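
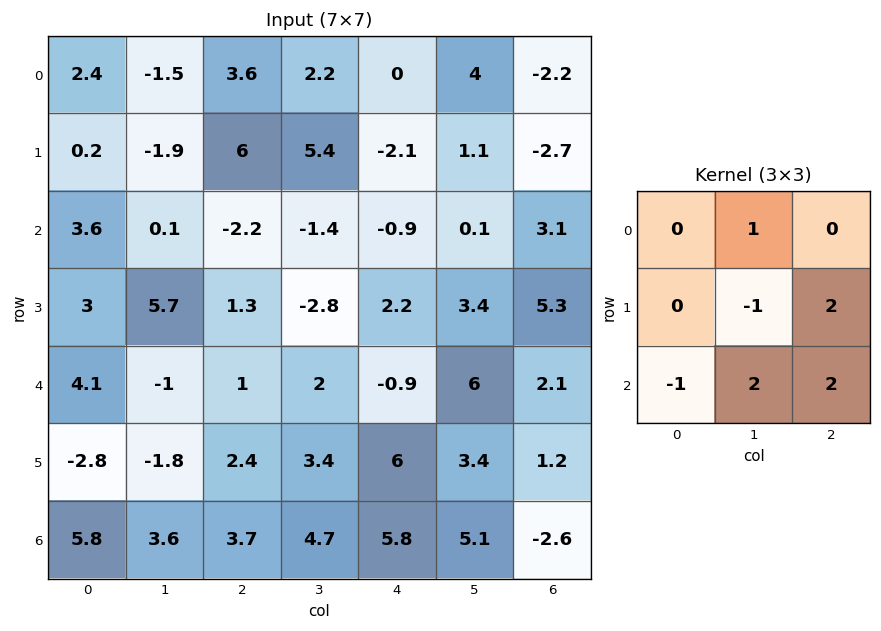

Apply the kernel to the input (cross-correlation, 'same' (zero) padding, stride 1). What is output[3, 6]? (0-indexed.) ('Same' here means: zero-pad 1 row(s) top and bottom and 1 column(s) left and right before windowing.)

The receptive field on the zero-padded input at this output position is [0.1 3.1 0 / 3.4 5.3 0 / 6 2.1 0]. Elementwise product with the kernel and sum: 3.1·1 + 5.3·-1 + 0·2 + 6·-1 + 2.1·2 + 0·2.

-4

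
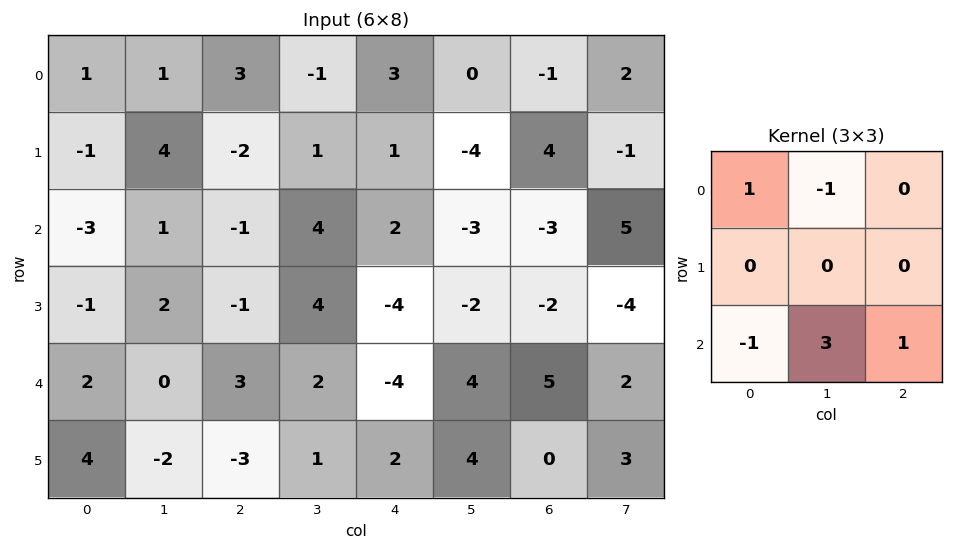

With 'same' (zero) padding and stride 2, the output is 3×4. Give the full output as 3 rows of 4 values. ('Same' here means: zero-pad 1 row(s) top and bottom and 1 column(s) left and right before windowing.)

1 -9 -2 15
0 5 -18 -16
11 -3 17 -1

Output[0,0]: The receptive field on the zero-padded input at this output position is [0 0 0 / 0 1 1 / 0 -1 4]. Elementwise product with the kernel and sum: 0·1 + 0·-1 + 0·-1 + -1·3 + 4·1.
Output[0,1]: The receptive field on the zero-padded input at this output position is [0 0 0 / 1 3 -1 / 4 -2 1]. Elementwise product with the kernel and sum: 0·1 + 0·-1 + 4·-1 + -2·3 + 1·1.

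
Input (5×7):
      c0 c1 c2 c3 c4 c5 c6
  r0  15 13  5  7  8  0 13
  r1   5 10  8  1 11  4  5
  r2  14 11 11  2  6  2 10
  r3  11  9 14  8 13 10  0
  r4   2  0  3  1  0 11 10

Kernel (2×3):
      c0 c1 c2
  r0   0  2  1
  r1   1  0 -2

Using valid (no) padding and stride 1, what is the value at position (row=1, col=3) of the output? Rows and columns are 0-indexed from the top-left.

24

The receptive field on the input at this output position is [1 11 4 / 2 6 2]. Elementwise product with the kernel and sum: 11·2 + 4·1 + 2·1 + 2·-2.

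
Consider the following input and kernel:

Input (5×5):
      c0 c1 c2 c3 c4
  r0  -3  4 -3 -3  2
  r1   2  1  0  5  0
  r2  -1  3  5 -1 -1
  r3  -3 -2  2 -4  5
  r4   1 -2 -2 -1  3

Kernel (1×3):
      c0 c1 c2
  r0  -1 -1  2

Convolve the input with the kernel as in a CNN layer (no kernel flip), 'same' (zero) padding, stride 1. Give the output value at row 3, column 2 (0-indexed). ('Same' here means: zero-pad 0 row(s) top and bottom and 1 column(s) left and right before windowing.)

The receptive field on the zero-padded input at this output position is [-2 2 -4]. Elementwise product with the kernel and sum: -2·-1 + 2·-1 + -4·2.

-8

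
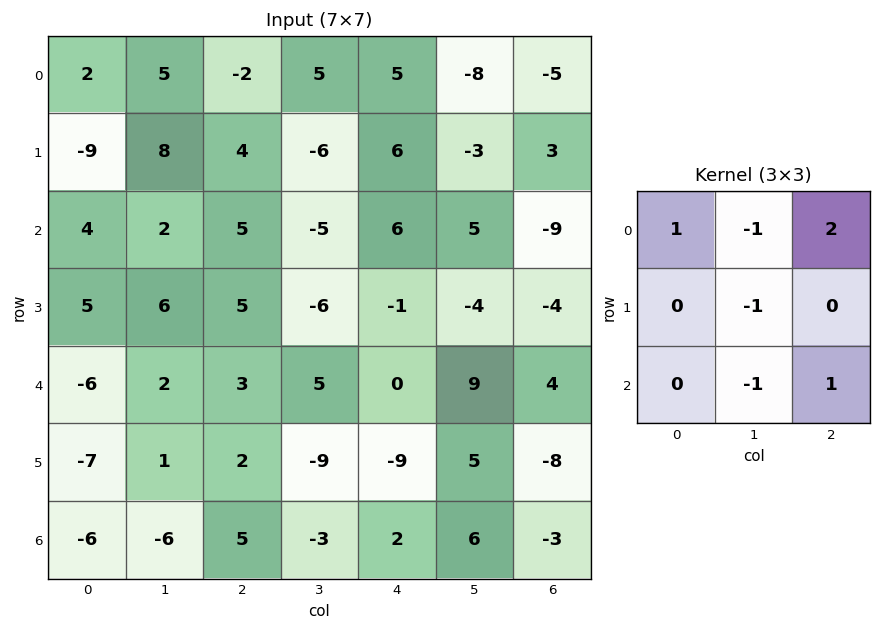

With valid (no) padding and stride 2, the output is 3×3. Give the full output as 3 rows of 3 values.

-12 20 -8
7 23 -18
8 12 -15

Output[0,0]: The receptive field on the input at this output position is [2 5 -2 / -9 8 4 / 4 2 5]. Elementwise product with the kernel and sum: 2·1 + 5·-1 + -2·2 + 8·-1 + 2·-1 + 5·1.
Output[0,1]: The receptive field on the input at this output position is [-2 5 5 / 4 -6 6 / 5 -5 6]. Elementwise product with the kernel and sum: -2·1 + 5·-1 + 5·2 + -6·-1 + -5·-1 + 6·1.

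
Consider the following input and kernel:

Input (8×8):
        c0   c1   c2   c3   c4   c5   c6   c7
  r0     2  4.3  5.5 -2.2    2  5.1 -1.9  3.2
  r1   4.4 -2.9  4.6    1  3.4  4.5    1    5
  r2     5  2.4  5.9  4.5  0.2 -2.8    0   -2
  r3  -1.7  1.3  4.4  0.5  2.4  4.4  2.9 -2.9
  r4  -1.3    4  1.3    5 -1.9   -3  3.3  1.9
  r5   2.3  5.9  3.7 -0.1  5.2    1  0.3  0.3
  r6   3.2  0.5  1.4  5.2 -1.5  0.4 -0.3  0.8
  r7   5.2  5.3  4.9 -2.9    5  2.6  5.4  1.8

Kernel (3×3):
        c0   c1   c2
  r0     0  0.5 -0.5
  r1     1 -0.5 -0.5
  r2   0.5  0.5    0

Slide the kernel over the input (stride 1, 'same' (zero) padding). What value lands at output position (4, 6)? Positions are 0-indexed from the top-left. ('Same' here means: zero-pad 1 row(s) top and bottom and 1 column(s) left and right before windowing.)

-2.05

The receptive field on the zero-padded input at this output position is [4.4 2.9 -2.9 / -3 3.3 1.9 / 1 0.3 0.3]. Elementwise product with the kernel and sum: 2.9·0.5 + -2.9·-0.5 + -3·1 + 3.3·-0.5 + 1.9·-0.5 + 1·0.5 + 0.3·0.5.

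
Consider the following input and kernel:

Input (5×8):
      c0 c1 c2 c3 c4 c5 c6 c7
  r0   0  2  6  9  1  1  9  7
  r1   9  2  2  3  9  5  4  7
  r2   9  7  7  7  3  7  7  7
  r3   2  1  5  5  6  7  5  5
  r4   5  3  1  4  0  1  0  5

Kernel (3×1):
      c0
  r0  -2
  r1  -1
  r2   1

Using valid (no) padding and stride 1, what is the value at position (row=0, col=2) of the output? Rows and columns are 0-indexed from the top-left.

The receptive field on the input at this output position is [6 / 2 / 7]. Elementwise product with the kernel and sum: 6·-2 + 2·-1 + 7·1.

-7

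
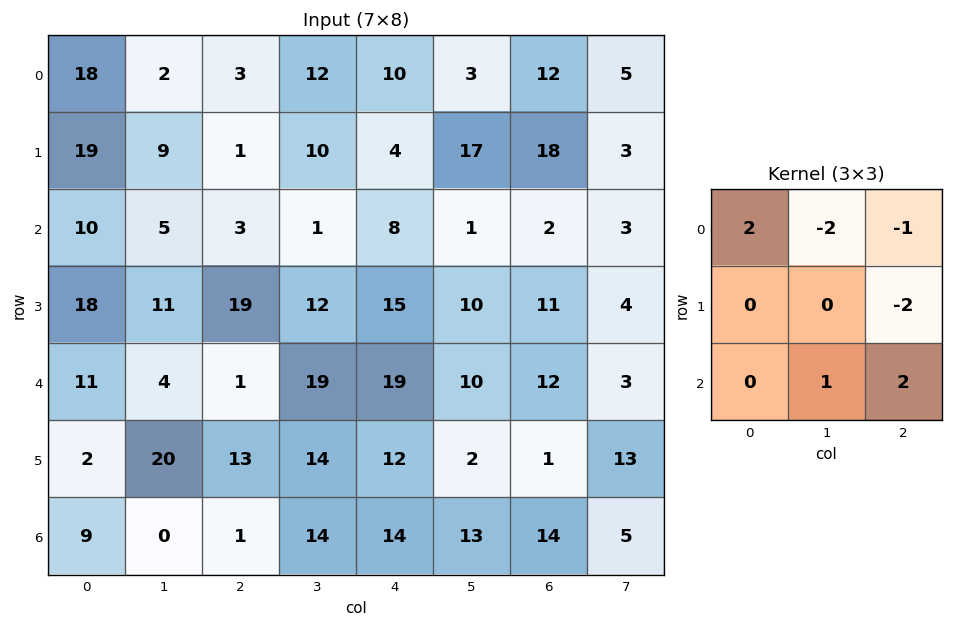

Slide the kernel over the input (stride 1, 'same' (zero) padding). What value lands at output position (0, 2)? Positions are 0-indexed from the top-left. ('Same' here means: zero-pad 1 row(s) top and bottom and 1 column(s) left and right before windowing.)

-3

The receptive field on the zero-padded input at this output position is [0 0 0 / 2 3 12 / 9 1 10]. Elementwise product with the kernel and sum: 0·2 + 0·-2 + 0·-1 + 12·-2 + 1·1 + 10·2.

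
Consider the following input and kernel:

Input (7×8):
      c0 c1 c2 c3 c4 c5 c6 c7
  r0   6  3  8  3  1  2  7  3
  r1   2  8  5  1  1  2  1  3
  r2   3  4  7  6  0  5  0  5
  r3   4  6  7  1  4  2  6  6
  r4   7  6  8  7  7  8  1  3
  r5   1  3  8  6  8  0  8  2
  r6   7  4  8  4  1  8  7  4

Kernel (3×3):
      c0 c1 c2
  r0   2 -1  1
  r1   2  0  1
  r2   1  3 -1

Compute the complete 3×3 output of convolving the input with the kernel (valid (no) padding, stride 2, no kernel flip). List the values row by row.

Output[0,0]: The receptive field on the input at this output position is [6 3 8 / 2 8 5 / 3 4 7]. Elementwise product with the kernel and sum: 6·2 + 3·-1 + 8·1 + 2·2 + 5·1 + 3·1 + 4·3 + 7·-1.
Output[0,1]: The receptive field on the input at this output position is [8 3 1 / 5 1 1 / 7 6 0]. Elementwise product with the kernel and sum: 8·2 + 3·-1 + 1·1 + 5·2 + 1·1 + 7·1 + 6·3 + 0·-1.

34 50 25
41 48 39
37 59 49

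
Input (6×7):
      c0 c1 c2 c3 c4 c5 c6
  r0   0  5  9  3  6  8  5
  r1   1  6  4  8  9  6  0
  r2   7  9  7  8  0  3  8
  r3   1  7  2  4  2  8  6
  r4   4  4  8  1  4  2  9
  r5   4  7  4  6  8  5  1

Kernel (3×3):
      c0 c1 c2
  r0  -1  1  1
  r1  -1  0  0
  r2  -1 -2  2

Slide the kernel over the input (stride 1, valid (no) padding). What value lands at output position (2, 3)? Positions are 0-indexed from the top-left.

The receptive field on the input at this output position is [8 0 3 / 4 2 8 / 1 4 2]. Elementwise product with the kernel and sum: 8·-1 + 0·1 + 3·1 + 4·-1 + 1·-1 + 4·-2 + 2·2.

-14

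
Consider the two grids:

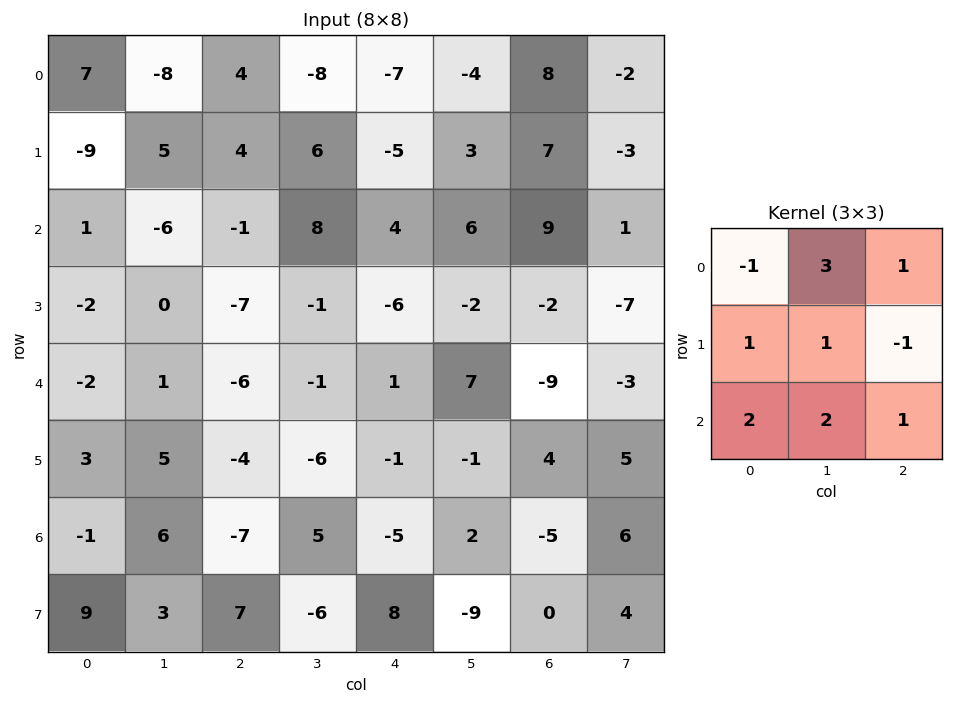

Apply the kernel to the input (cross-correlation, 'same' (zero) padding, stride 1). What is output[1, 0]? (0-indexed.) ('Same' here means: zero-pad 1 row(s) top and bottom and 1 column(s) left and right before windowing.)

The receptive field on the zero-padded input at this output position is [0 7 -8 / 0 -9 5 / 0 1 -6]. Elementwise product with the kernel and sum: 0·-1 + 7·3 + -8·1 + 0·1 + -9·1 + 5·-1 + 0·2 + 1·2 + -6·1.

-5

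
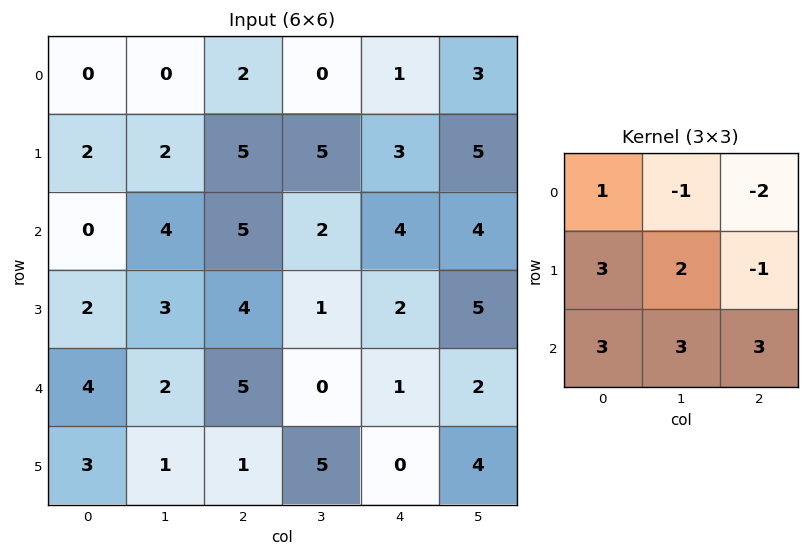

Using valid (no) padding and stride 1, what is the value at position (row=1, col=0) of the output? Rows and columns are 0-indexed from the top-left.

The receptive field on the input at this output position is [2 2 5 / 0 4 5 / 2 3 4]. Elementwise product with the kernel and sum: 2·1 + 2·-1 + 5·-2 + 0·3 + 4·2 + 5·-1 + 2·3 + 3·3 + 4·3.

20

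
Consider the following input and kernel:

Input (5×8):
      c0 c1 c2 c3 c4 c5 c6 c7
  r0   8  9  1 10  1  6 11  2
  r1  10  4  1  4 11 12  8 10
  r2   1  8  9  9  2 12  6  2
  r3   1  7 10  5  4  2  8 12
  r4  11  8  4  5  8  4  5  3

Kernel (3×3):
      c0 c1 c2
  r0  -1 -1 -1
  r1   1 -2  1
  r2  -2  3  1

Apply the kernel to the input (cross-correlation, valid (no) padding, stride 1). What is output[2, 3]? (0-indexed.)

-6

The receptive field on the input at this output position is [9 2 12 / 5 4 2 / 5 8 4]. Elementwise product with the kernel and sum: 9·-1 + 2·-1 + 12·-1 + 5·1 + 4·-2 + 2·1 + 5·-2 + 8·3 + 4·1.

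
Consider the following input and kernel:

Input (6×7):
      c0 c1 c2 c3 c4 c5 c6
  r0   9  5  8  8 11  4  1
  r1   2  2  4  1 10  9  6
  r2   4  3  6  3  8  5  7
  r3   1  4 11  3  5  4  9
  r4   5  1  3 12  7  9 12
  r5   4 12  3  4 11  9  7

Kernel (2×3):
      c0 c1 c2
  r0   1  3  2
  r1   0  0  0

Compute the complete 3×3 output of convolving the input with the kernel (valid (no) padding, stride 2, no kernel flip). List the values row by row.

40 54 25
25 31 37
14 53 58

Output[0,0]: The receptive field on the input at this output position is [9 5 8 / 2 2 4]. Elementwise product with the kernel and sum: 9·1 + 5·3 + 8·2.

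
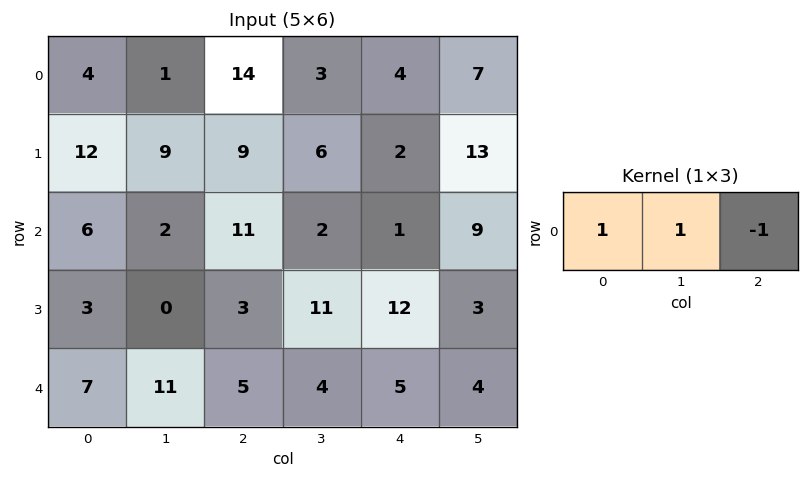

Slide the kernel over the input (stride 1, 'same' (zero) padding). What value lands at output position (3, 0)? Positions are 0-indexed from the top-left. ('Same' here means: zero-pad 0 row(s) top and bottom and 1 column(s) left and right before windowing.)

The receptive field on the zero-padded input at this output position is [0 3 0]. Elementwise product with the kernel and sum: 0·1 + 3·1 + 0·-1.

3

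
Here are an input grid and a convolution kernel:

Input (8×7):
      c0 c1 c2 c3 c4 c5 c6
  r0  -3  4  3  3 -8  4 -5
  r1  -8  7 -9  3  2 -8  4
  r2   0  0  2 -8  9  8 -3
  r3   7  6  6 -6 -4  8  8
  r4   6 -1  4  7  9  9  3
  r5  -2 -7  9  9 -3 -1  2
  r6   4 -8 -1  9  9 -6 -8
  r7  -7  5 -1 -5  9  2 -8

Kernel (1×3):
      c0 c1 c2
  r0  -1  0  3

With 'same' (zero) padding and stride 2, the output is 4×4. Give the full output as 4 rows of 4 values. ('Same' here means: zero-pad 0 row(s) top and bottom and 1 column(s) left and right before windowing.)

12 5 9 -4
0 -24 32 -8
-3 22 20 -9
-24 35 -27 6

Output[0,0]: The receptive field on the zero-padded input at this output position is [0 -3 4]. Elementwise product with the kernel and sum: 0·-1 + 4·3.
Output[0,1]: The receptive field on the zero-padded input at this output position is [4 3 3]. Elementwise product with the kernel and sum: 4·-1 + 3·3.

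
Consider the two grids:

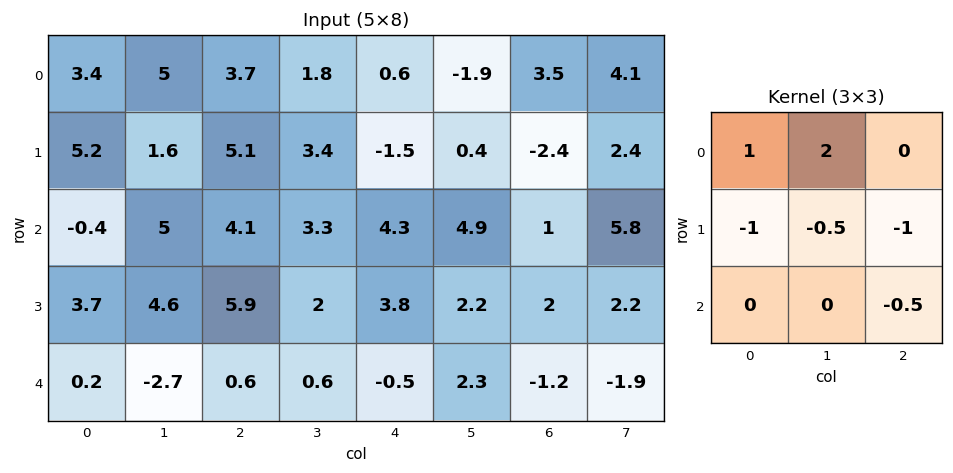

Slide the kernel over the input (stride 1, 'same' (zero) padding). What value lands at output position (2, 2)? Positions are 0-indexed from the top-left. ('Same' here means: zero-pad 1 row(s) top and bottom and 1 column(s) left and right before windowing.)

0.45

The receptive field on the zero-padded input at this output position is [1.6 5.1 3.4 / 5 4.1 3.3 / 4.6 5.9 2]. Elementwise product with the kernel and sum: 1.6·1 + 5.1·2 + 5·-1 + 4.1·-0.5 + 3.3·-1 + 2·-0.5.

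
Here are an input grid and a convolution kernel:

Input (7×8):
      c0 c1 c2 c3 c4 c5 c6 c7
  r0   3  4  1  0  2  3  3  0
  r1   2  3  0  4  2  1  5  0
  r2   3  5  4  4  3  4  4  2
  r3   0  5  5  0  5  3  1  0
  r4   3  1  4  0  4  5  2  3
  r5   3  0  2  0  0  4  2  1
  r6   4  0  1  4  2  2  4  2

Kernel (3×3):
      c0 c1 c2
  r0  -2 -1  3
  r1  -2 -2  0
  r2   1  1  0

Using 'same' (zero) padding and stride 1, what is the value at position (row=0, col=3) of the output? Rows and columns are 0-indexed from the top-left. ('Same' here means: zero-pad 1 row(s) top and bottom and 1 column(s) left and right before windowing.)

2

The receptive field on the zero-padded input at this output position is [0 0 0 / 1 0 2 / 0 4 2]. Elementwise product with the kernel and sum: 0·-2 + 0·-1 + 0·3 + 1·-2 + 0·-2 + 0·1 + 4·1.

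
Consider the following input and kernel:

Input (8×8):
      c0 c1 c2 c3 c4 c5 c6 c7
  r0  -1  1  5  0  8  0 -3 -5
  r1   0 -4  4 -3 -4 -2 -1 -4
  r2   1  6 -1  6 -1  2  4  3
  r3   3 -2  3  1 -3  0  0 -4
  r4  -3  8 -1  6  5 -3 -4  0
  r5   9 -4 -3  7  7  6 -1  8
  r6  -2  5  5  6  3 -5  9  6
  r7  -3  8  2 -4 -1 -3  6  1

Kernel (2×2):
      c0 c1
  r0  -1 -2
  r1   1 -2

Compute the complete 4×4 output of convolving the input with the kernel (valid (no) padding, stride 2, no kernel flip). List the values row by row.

7 5 -8 20
-6 -10 -6 -2
4 -28 -4 -13
-27 -7 12 -17

Output[0,0]: The receptive field on the input at this output position is [-1 1 / 0 -4]. Elementwise product with the kernel and sum: -1·-1 + 1·-2 + 0·1 + -4·-2.
Output[0,1]: The receptive field on the input at this output position is [5 0 / 4 -3]. Elementwise product with the kernel and sum: 5·-1 + 0·-2 + 4·1 + -3·-2.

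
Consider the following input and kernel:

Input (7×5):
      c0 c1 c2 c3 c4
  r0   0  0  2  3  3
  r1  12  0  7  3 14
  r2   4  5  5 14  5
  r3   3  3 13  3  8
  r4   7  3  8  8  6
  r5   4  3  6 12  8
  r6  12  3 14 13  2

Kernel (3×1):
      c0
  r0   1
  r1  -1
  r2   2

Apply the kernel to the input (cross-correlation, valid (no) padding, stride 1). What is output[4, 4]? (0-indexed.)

2

The receptive field on the input at this output position is [6 / 8 / 2]. Elementwise product with the kernel and sum: 6·1 + 8·-1 + 2·2.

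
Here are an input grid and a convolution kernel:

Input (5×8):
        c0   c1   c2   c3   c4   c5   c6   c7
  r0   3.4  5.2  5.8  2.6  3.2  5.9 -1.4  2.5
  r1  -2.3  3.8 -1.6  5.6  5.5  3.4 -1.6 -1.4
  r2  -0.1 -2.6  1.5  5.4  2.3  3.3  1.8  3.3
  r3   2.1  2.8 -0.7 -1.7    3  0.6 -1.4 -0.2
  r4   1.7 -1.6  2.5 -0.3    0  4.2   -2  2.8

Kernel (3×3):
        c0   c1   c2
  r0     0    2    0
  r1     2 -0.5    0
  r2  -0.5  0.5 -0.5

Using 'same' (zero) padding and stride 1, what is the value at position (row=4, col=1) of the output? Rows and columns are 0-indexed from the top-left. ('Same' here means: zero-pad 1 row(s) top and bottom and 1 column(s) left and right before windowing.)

9.8

The receptive field on the zero-padded input at this output position is [2.1 2.8 -0.7 / 1.7 -1.6 2.5 / 0 0 0]. Elementwise product with the kernel and sum: 2.8·2 + 1.7·2 + -1.6·-0.5 + 0·-0.5 + 0·0.5 + 0·-0.5.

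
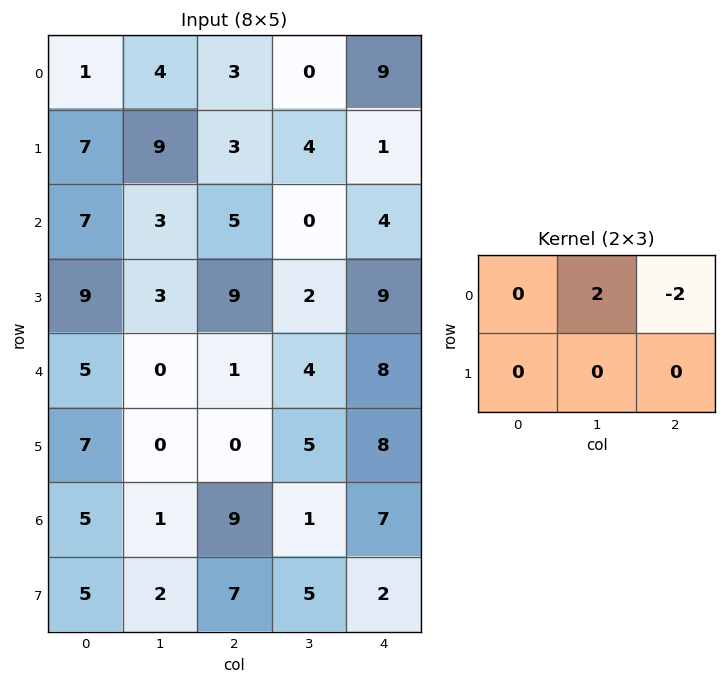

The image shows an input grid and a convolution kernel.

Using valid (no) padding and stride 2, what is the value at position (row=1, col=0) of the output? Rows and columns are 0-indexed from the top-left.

The receptive field on the input at this output position is [7 3 5 / 9 3 9]. Elementwise product with the kernel and sum: 3·2 + 5·-2.

-4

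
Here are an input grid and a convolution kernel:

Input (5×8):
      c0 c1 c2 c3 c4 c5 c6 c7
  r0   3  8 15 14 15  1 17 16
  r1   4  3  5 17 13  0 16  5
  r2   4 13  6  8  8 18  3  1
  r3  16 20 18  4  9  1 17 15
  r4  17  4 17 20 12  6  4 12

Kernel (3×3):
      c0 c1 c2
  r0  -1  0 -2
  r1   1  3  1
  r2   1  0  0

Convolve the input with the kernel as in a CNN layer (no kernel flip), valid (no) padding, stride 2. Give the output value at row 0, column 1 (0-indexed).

30

The receptive field on the input at this output position is [15 14 15 / 5 17 13 / 6 8 8]. Elementwise product with the kernel and sum: 15·-1 + 15·-2 + 5·1 + 17·3 + 13·1 + 6·1.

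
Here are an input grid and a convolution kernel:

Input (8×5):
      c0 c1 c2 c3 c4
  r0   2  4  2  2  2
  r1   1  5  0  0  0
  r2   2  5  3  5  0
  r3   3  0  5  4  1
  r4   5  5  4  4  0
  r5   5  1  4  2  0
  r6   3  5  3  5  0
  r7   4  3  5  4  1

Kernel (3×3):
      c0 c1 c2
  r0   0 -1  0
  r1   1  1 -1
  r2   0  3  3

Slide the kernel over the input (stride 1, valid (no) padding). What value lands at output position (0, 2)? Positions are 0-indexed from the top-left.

The receptive field on the input at this output position is [2 2 2 / 0 0 0 / 3 5 0]. Elementwise product with the kernel and sum: 2·-1 + 0·1 + 0·1 + 0·-1 + 5·3 + 0·3.

13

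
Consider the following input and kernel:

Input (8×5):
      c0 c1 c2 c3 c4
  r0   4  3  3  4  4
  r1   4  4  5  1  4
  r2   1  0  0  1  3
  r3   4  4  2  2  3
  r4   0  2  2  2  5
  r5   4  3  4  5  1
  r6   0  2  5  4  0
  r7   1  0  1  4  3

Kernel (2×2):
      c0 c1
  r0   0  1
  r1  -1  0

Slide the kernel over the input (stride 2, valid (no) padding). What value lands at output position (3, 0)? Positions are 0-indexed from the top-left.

1

The receptive field on the input at this output position is [0 2 / 1 0]. Elementwise product with the kernel and sum: 2·1 + 1·-1.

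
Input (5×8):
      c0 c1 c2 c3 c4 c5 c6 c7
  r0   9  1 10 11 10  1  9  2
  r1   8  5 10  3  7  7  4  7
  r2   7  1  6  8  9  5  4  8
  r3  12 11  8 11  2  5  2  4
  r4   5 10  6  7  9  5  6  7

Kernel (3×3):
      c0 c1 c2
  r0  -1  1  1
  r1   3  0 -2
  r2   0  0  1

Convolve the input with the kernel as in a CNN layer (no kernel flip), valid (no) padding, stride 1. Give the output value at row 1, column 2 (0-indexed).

2

The receptive field on the input at this output position is [10 3 7 / 6 8 9 / 8 11 2]. Elementwise product with the kernel and sum: 10·-1 + 3·1 + 7·1 + 6·3 + 9·-2 + 2·1.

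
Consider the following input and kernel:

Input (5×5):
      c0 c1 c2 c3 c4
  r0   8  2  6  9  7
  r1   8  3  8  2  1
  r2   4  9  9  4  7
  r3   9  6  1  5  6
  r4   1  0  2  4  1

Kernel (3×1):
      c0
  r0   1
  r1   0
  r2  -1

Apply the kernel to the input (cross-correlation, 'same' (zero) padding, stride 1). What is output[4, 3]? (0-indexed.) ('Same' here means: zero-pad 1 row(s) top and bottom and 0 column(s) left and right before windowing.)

The receptive field on the zero-padded input at this output position is [5 / 4 / 0]. Elementwise product with the kernel and sum: 5·1 + 0·-1.

5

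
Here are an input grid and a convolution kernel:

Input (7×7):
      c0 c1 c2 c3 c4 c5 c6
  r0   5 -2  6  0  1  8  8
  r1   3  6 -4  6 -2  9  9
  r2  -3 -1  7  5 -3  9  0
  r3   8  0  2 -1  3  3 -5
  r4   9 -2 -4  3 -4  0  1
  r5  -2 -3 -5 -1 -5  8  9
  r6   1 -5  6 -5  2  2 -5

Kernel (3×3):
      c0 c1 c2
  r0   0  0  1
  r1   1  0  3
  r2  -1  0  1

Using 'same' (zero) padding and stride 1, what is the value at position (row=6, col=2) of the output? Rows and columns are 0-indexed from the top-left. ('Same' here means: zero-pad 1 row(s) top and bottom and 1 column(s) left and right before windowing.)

The receptive field on the zero-padded input at this output position is [-3 -5 -1 / -5 6 -5 / 0 0 0]. Elementwise product with the kernel and sum: -1·1 + -5·1 + -5·3 + 0·-1 + 0·1.

-21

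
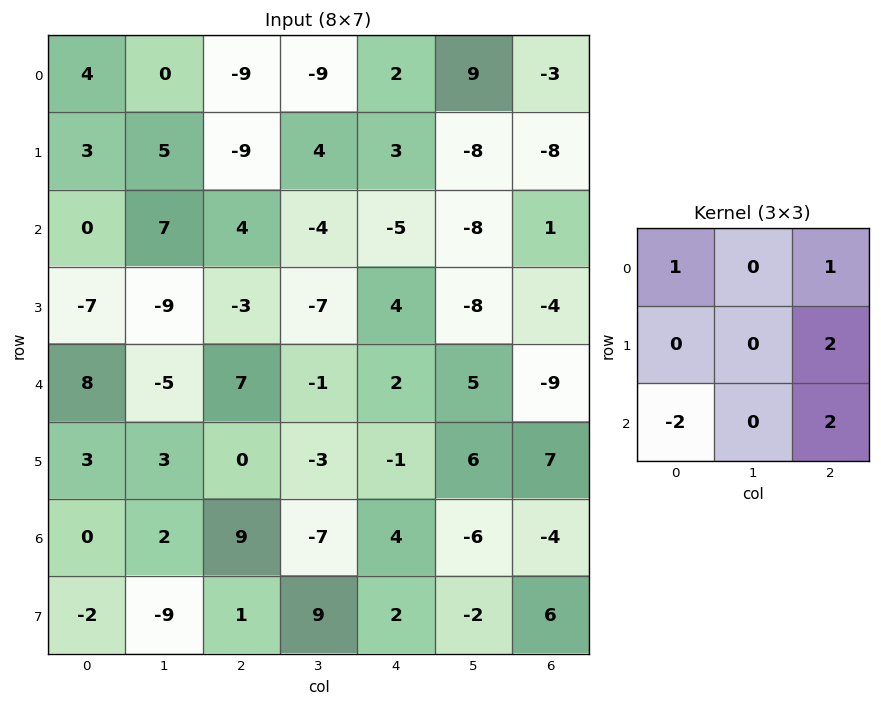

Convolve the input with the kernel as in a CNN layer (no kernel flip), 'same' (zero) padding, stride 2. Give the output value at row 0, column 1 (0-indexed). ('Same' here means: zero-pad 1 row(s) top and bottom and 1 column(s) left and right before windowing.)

The receptive field on the zero-padded input at this output position is [0 0 0 / 0 -9 -9 / 5 -9 4]. Elementwise product with the kernel and sum: 0·1 + 0·1 + -9·2 + 5·-2 + 4·2.

-20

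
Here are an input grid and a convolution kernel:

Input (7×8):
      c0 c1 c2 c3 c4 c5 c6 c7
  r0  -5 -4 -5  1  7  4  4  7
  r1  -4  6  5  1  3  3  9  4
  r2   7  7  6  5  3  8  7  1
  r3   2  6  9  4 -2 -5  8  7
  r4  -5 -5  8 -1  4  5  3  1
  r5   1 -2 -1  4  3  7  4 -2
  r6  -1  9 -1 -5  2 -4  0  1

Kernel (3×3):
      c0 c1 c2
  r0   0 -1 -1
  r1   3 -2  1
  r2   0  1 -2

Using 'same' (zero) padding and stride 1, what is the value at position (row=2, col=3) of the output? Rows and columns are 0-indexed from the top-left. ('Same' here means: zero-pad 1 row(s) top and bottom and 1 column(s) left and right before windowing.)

15

The receptive field on the zero-padded input at this output position is [5 1 3 / 6 5 3 / 9 4 -2]. Elementwise product with the kernel and sum: 1·-1 + 3·-1 + 6·3 + 5·-2 + 3·1 + 4·1 + -2·-2.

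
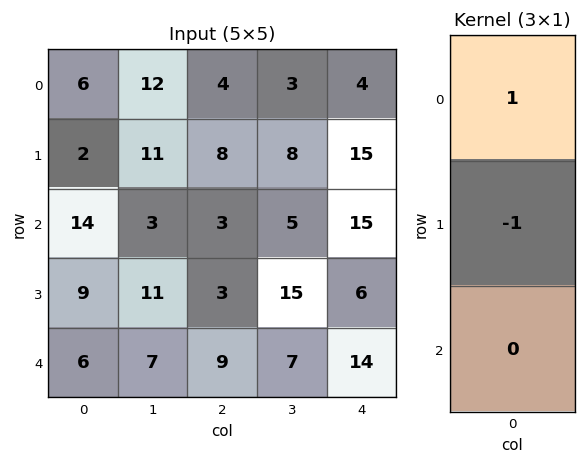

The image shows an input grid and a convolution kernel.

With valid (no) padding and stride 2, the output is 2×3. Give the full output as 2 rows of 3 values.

Output[0,0]: The receptive field on the input at this output position is [6 / 2 / 14]. Elementwise product with the kernel and sum: 6·1 + 2·-1.
Output[0,1]: The receptive field on the input at this output position is [4 / 8 / 3]. Elementwise product with the kernel and sum: 4·1 + 8·-1.

4 -4 -11
5 0 9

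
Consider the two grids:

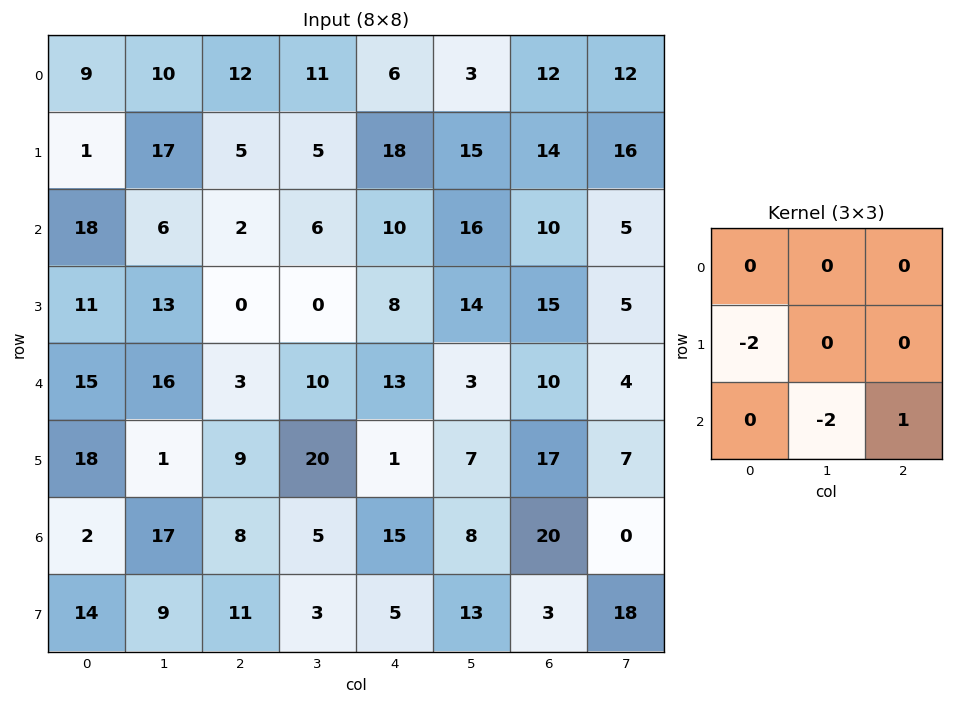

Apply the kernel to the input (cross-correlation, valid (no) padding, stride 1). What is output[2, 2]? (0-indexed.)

-7

The receptive field on the input at this output position is [2 6 10 / 0 0 8 / 3 10 13]. Elementwise product with the kernel and sum: 0·-2 + 10·-2 + 13·1.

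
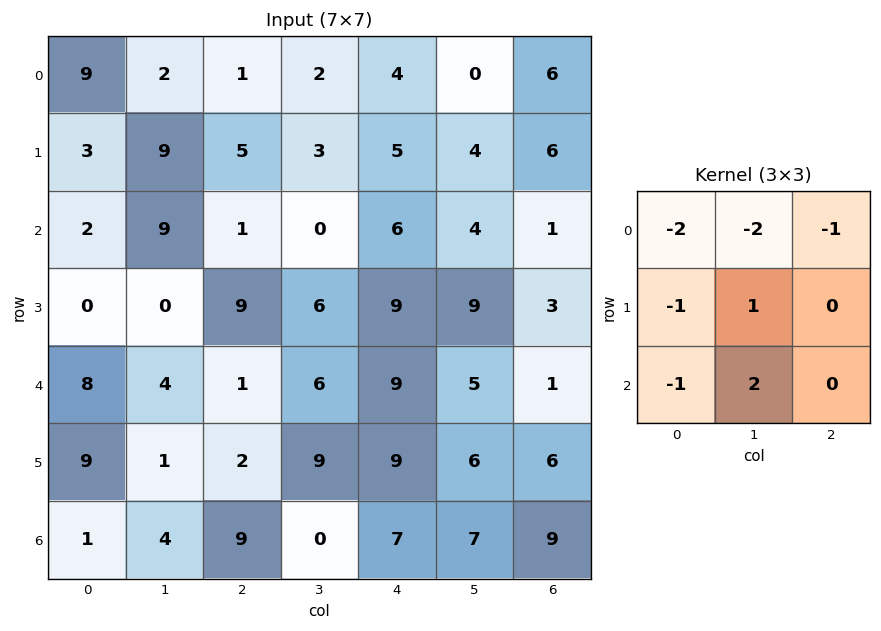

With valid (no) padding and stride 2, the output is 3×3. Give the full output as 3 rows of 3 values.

Output[0,0]: The receptive field on the input at this output position is [9 2 1 / 3 9 5 / 2 9 1]. Elementwise product with the kernel and sum: 9·-2 + 2·-2 + 1·-1 + 3·-1 + 9·1 + 2·-1 + 9·2.

-1 -13 -13
-23 0 -20
-26 -25 -25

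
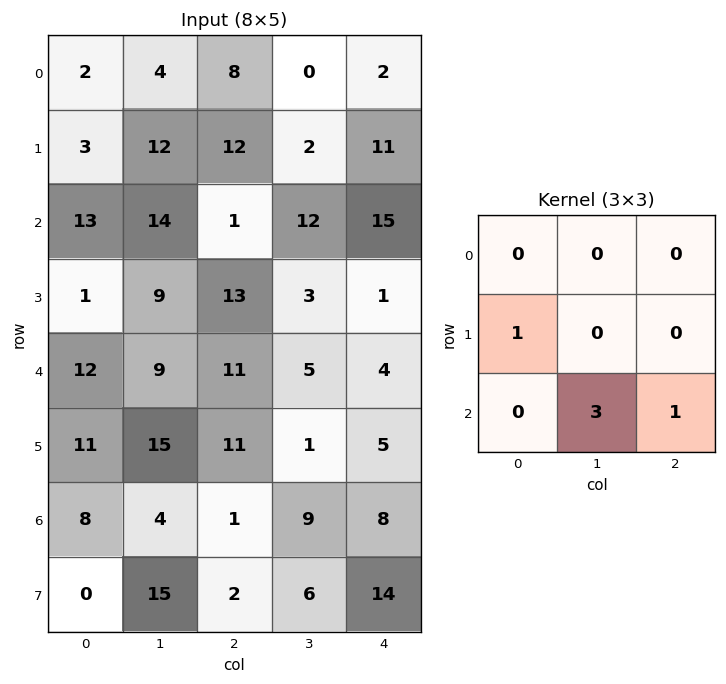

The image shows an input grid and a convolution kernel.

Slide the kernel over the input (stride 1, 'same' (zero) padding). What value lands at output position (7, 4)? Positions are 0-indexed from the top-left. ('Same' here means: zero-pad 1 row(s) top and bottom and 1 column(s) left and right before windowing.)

6

The receptive field on the zero-padded input at this output position is [9 8 0 / 6 14 0 / 0 0 0]. Elementwise product with the kernel and sum: 6·1 + 0·3 + 0·1.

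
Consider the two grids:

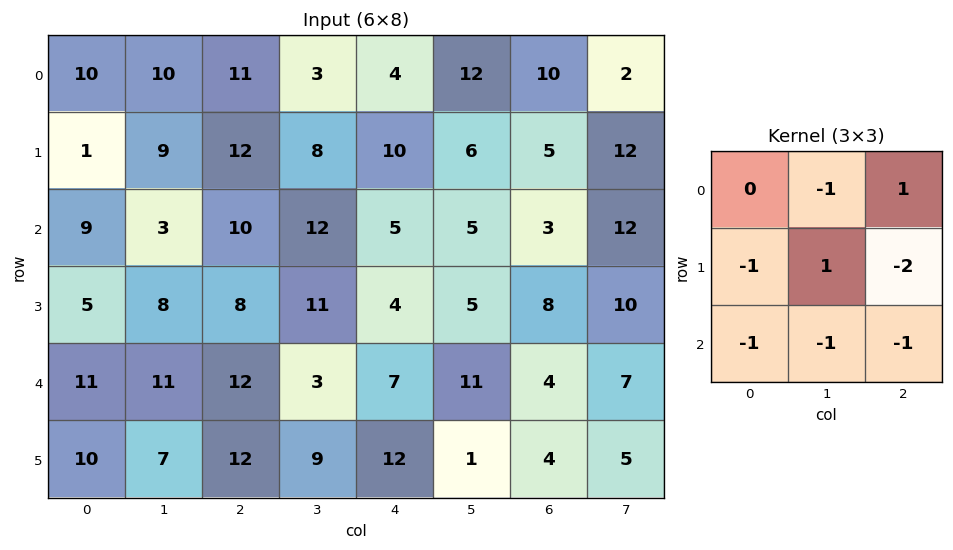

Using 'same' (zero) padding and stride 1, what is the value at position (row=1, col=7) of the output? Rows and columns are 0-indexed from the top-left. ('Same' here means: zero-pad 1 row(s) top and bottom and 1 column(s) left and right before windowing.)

-10

The receptive field on the zero-padded input at this output position is [10 2 0 / 5 12 0 / 3 12 0]. Elementwise product with the kernel and sum: 2·-1 + 0·1 + 5·-1 + 12·1 + 0·-2 + 3·-1 + 12·-1 + 0·-1.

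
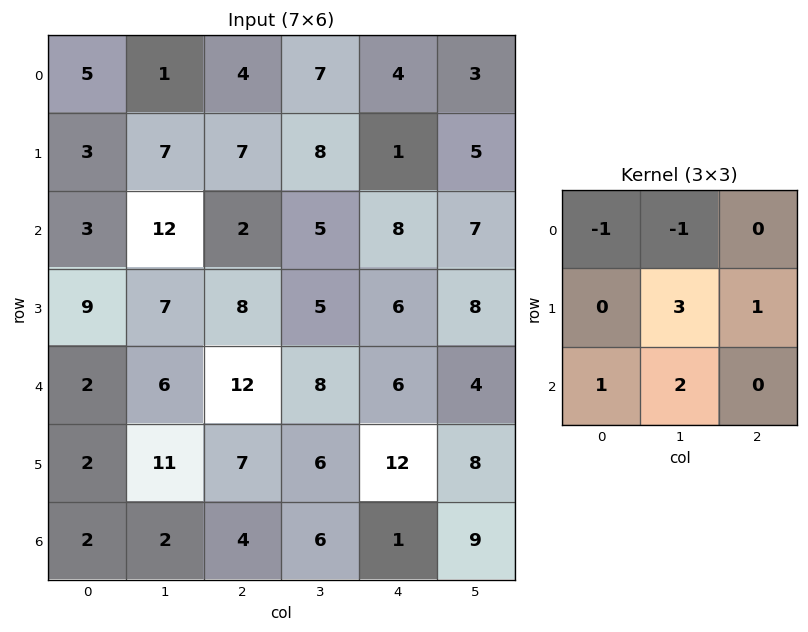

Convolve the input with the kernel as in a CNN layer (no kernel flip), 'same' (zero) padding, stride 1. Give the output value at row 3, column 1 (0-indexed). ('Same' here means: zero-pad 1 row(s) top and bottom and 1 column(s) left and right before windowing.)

28

The receptive field on the zero-padded input at this output position is [3 12 2 / 9 7 8 / 2 6 12]. Elementwise product with the kernel and sum: 3·-1 + 12·-1 + 7·3 + 8·1 + 2·1 + 6·2.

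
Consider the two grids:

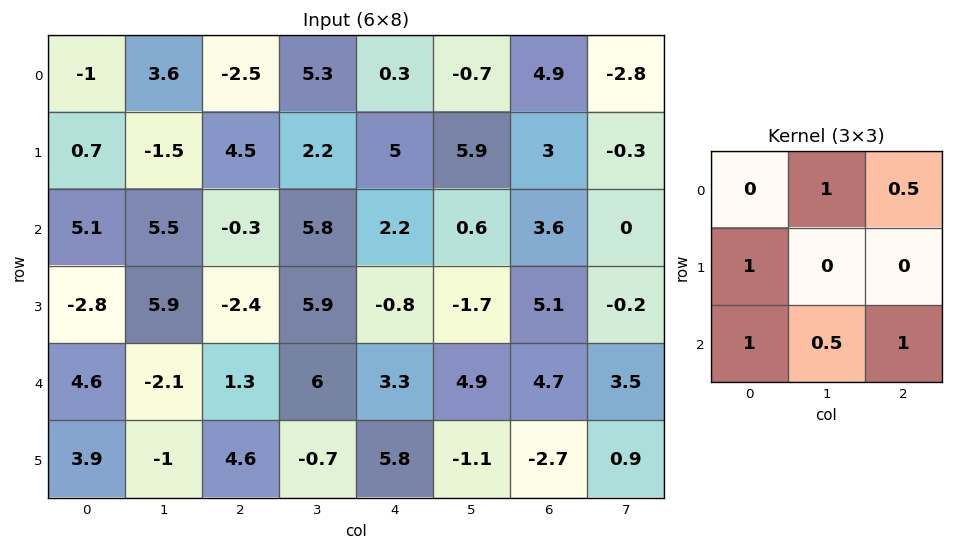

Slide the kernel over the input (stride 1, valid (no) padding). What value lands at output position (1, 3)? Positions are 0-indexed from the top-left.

The receptive field on the input at this output position is [2.2 5 5.9 / 5.8 2.2 0.6 / 5.9 -0.8 -1.7]. Elementwise product with the kernel and sum: 5·1 + 5.9·0.5 + 5.8·1 + 5.9·1 + -0.8·0.5 + -1.7·1.

17.55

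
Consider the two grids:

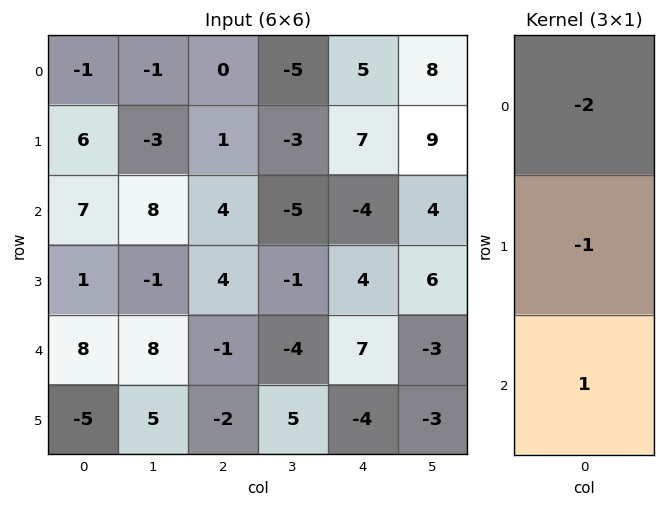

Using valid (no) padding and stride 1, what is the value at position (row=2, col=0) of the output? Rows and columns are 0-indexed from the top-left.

-7

The receptive field on the input at this output position is [7 / 1 / 8]. Elementwise product with the kernel and sum: 7·-2 + 1·-1 + 8·1.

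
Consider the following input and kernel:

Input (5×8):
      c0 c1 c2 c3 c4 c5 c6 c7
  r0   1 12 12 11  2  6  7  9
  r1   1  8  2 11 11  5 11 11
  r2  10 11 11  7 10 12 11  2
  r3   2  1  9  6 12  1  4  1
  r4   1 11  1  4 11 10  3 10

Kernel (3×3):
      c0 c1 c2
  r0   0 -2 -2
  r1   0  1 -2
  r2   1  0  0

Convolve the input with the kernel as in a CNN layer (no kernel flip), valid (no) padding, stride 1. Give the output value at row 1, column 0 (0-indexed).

The receptive field on the input at this output position is [1 8 2 / 10 11 11 / 2 1 9]. Elementwise product with the kernel and sum: 8·-2 + 2·-2 + 11·1 + 11·-2 + 2·1.

-29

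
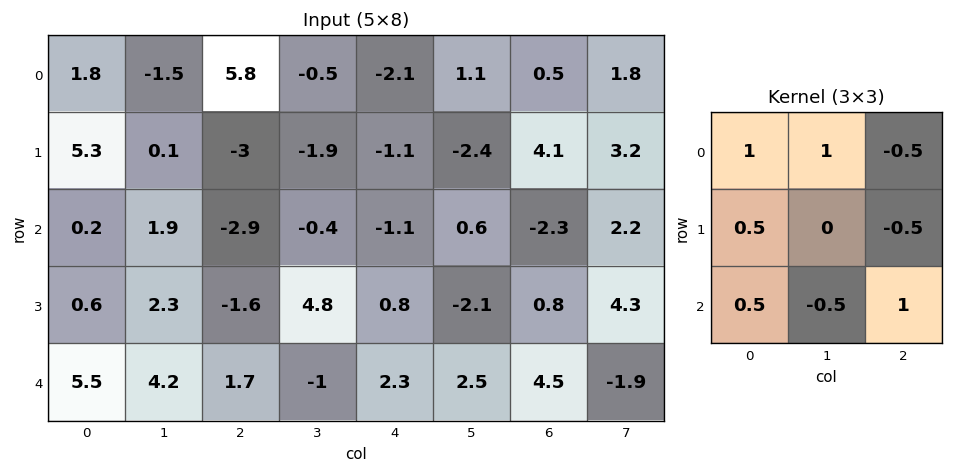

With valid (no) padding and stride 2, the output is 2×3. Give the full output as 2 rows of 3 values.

Output[0,0]: The receptive field on the input at this output position is [1.8 -1.5 5.8 / 5.3 0.1 -3 / 0.2 1.9 -2.9]. Elementwise product with the kernel and sum: 1.8·1 + -1.5·1 + 5.8·-0.5 + 5.3·0.5 + -3·-0.5 + 0.2·0.5 + 1.9·-0.5 + -2.9·1.

-2.2 3.05 -7
7 -0.3 5.05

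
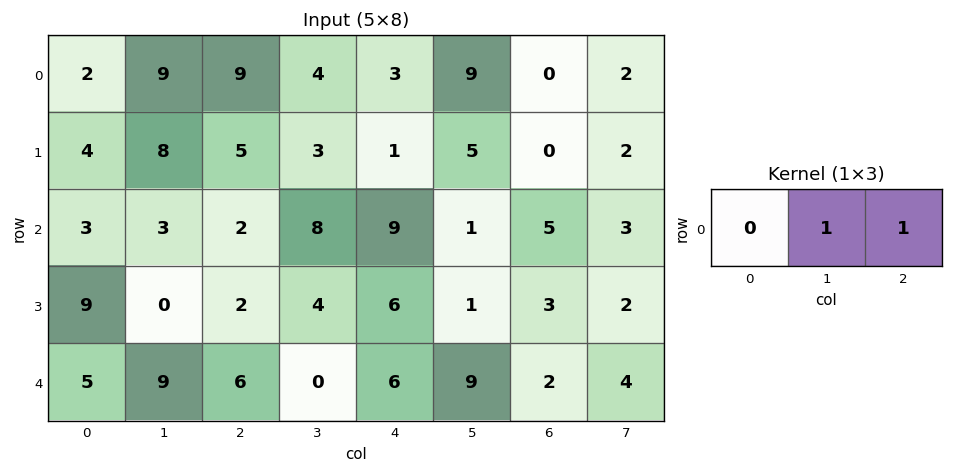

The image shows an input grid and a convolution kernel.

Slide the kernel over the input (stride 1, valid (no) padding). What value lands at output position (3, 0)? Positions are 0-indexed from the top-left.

The receptive field on the input at this output position is [9 0 2]. Elementwise product with the kernel and sum: 0·1 + 2·1.

2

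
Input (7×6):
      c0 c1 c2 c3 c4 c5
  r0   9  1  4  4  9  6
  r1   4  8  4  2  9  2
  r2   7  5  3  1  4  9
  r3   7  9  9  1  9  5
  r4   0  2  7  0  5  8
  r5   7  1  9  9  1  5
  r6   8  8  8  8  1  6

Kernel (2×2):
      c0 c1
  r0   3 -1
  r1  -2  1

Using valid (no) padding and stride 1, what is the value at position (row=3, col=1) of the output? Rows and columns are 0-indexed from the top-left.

21

The receptive field on the input at this output position is [9 9 / 2 7]. Elementwise product with the kernel and sum: 9·3 + 9·-1 + 2·-2 + 7·1.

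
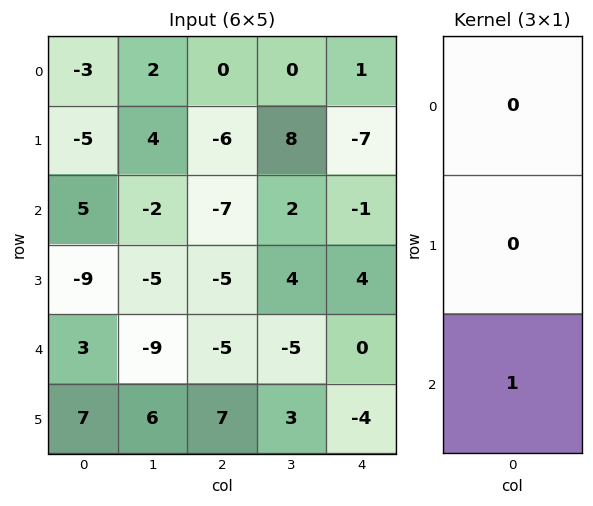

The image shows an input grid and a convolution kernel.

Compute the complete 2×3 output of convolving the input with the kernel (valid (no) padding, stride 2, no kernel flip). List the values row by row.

Output[0,0]: The receptive field on the input at this output position is [-3 / -5 / 5]. Elementwise product with the kernel and sum: 5·1.

5 -7 -1
3 -5 0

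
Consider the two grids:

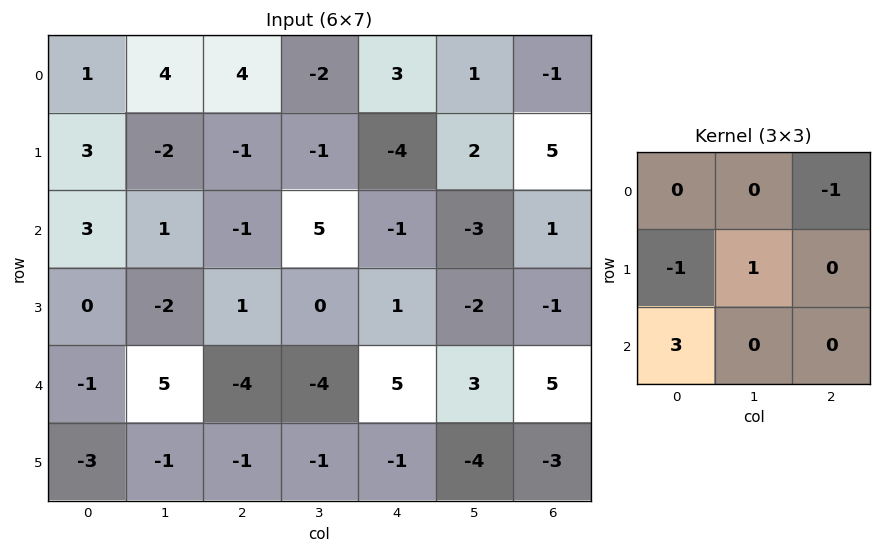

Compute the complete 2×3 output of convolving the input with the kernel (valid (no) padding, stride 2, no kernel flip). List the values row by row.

0 -6 4
-4 -12 11

Output[0,0]: The receptive field on the input at this output position is [1 4 4 / 3 -2 -1 / 3 1 -1]. Elementwise product with the kernel and sum: 4·-1 + 3·-1 + -2·1 + 3·3.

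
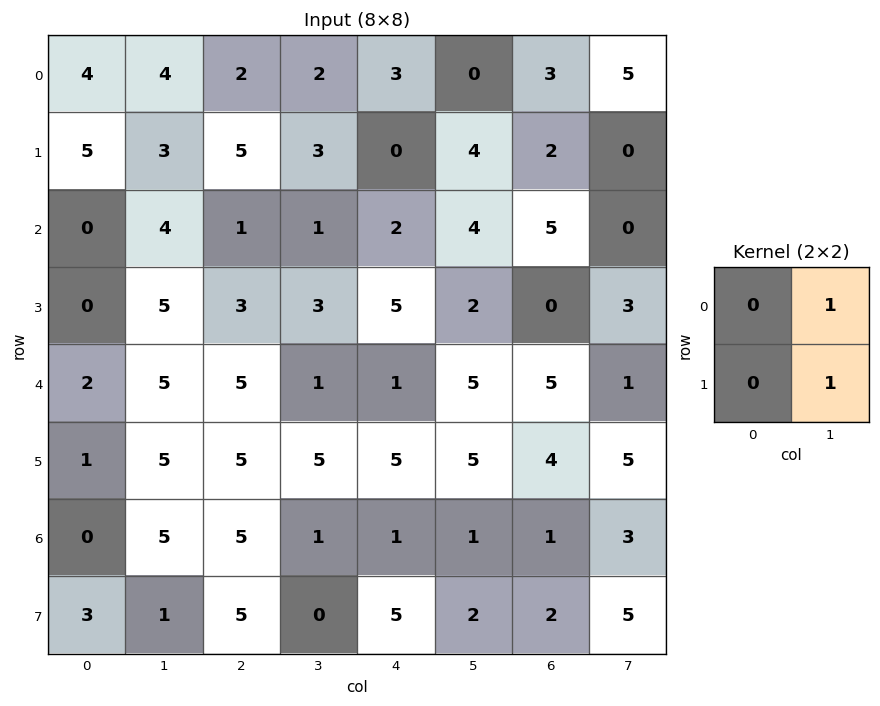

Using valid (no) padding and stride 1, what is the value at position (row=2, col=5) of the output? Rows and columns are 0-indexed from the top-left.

The receptive field on the input at this output position is [4 5 / 2 0]. Elementwise product with the kernel and sum: 5·1 + 0·1.

5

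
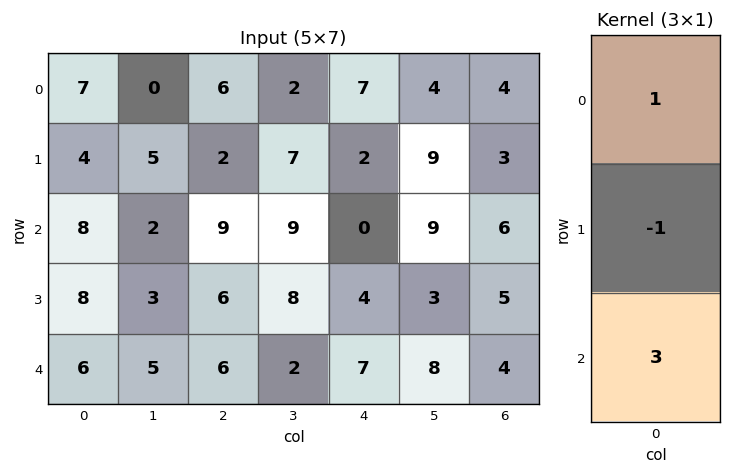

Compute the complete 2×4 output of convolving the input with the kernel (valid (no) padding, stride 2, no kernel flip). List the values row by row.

Output[0,0]: The receptive field on the input at this output position is [7 / 4 / 8]. Elementwise product with the kernel and sum: 7·1 + 4·-1 + 8·3.

27 31 5 19
18 21 17 13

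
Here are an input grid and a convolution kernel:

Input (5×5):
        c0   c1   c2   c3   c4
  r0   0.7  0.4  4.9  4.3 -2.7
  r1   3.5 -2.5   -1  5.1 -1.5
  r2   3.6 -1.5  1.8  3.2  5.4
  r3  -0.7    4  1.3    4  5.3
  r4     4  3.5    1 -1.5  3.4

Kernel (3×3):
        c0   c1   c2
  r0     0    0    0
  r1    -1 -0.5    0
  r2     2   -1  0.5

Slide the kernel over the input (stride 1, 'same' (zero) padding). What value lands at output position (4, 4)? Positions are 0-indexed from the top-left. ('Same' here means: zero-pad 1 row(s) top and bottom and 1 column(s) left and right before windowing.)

The receptive field on the zero-padded input at this output position is [4 5.3 0 / -1.5 3.4 0 / 0 0 0]. Elementwise product with the kernel and sum: -1.5·-1 + 3.4·-0.5 + 0·2 + 0·-1 + 0·0.5.

-0.2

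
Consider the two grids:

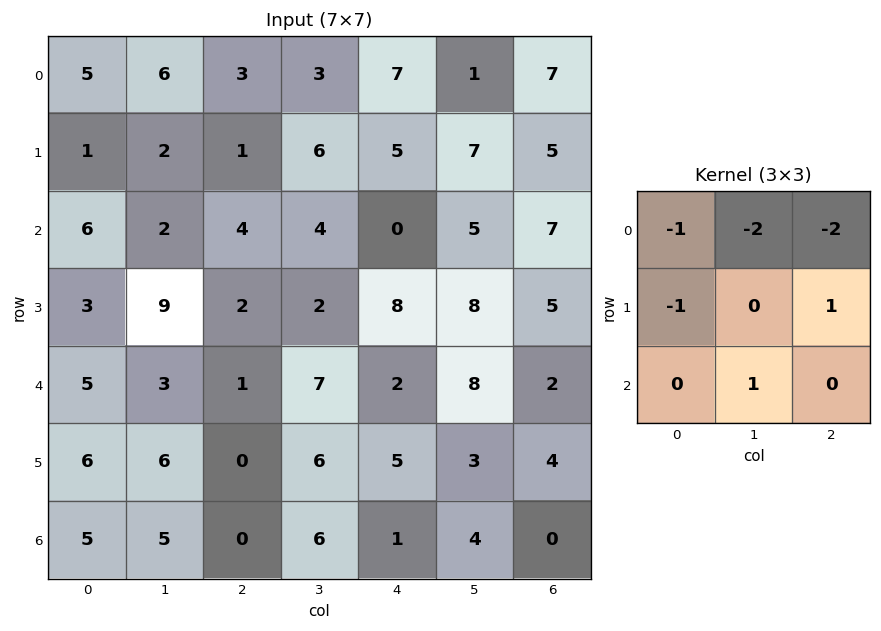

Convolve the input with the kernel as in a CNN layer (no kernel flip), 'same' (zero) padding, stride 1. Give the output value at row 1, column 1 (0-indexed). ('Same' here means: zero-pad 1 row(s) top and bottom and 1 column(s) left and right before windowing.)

-21

The receptive field on the zero-padded input at this output position is [5 6 3 / 1 2 1 / 6 2 4]. Elementwise product with the kernel and sum: 5·-1 + 6·-2 + 3·-2 + 1·-1 + 1·1 + 2·1.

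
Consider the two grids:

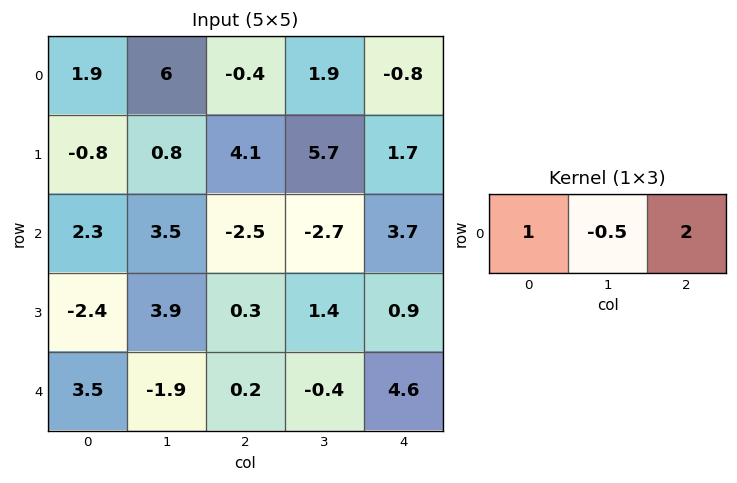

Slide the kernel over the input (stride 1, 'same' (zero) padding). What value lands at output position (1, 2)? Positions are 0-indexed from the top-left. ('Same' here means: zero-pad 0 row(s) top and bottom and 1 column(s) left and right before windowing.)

10.15

The receptive field on the zero-padded input at this output position is [0.8 4.1 5.7]. Elementwise product with the kernel and sum: 0.8·1 + 4.1·-0.5 + 5.7·2.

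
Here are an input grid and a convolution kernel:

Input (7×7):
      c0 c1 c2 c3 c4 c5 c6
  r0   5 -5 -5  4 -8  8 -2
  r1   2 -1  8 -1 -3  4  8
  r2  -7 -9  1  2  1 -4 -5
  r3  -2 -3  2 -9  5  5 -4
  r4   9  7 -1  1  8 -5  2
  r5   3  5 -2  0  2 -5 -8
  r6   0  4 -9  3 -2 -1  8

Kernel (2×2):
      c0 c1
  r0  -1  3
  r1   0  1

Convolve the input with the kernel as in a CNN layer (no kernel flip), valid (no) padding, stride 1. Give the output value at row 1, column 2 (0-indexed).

-9

The receptive field on the input at this output position is [8 -1 / 1 2]. Elementwise product with the kernel and sum: 8·-1 + -1·3 + 2·1.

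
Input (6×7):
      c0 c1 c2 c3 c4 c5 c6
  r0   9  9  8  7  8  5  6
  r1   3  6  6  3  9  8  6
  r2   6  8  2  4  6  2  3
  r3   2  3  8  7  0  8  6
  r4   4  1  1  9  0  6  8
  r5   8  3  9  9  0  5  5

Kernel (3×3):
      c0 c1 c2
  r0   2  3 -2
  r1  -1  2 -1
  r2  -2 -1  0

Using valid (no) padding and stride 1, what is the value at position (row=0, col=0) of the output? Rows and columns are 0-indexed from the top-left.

12

The receptive field on the input at this output position is [9 9 8 / 3 6 6 / 6 8 2]. Elementwise product with the kernel and sum: 9·2 + 9·3 + 8·-2 + 3·-1 + 6·2 + 6·-1 + 6·-2 + 8·-1.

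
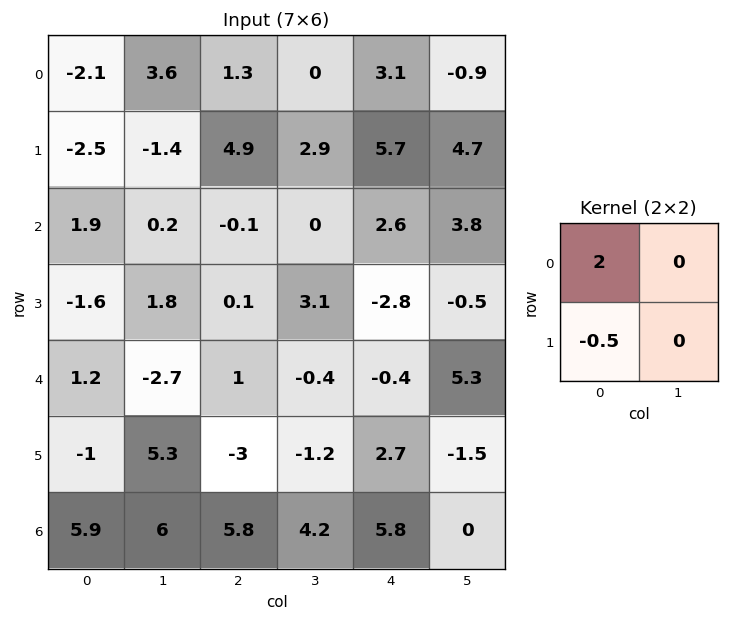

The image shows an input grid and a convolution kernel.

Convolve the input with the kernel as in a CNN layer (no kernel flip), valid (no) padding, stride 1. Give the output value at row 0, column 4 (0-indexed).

The receptive field on the input at this output position is [3.1 -0.9 / 5.7 4.7]. Elementwise product with the kernel and sum: 3.1·2 + 5.7·-0.5.

3.35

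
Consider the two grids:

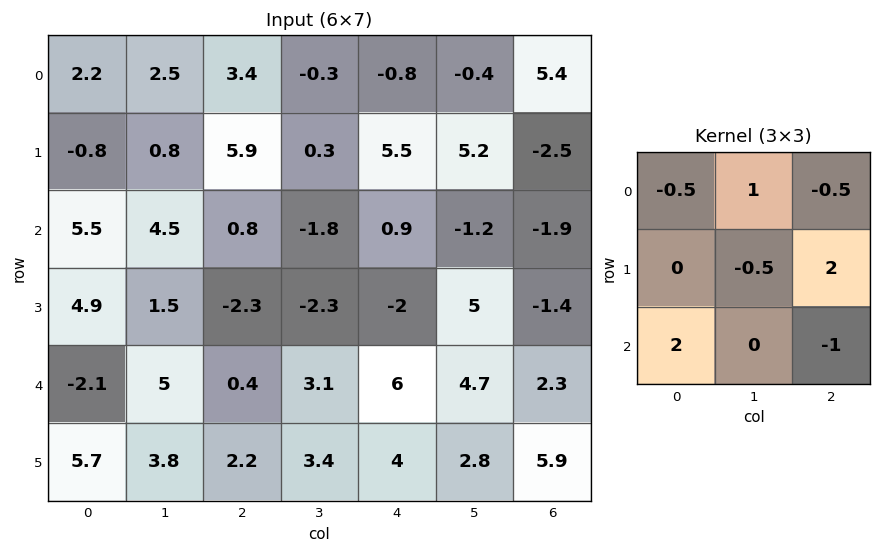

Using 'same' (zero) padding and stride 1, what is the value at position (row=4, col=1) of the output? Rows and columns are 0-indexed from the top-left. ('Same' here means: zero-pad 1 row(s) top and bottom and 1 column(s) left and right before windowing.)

The receptive field on the zero-padded input at this output position is [4.9 1.5 -2.3 / -2.1 5 0.4 / 5.7 3.8 2.2]. Elementwise product with the kernel and sum: 4.9·-0.5 + 1.5·1 + -2.3·-0.5 + 5·-0.5 + 0.4·2 + 5.7·2 + 2.2·-1.

7.7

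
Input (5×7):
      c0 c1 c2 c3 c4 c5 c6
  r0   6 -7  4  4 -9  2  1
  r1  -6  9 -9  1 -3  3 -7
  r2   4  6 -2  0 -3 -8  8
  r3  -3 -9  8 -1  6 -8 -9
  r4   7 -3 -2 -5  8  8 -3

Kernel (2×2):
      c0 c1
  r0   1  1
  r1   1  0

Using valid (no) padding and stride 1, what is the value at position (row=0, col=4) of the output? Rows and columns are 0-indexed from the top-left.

The receptive field on the input at this output position is [-9 2 / -3 3]. Elementwise product with the kernel and sum: -9·1 + 2·1 + -3·1.

-10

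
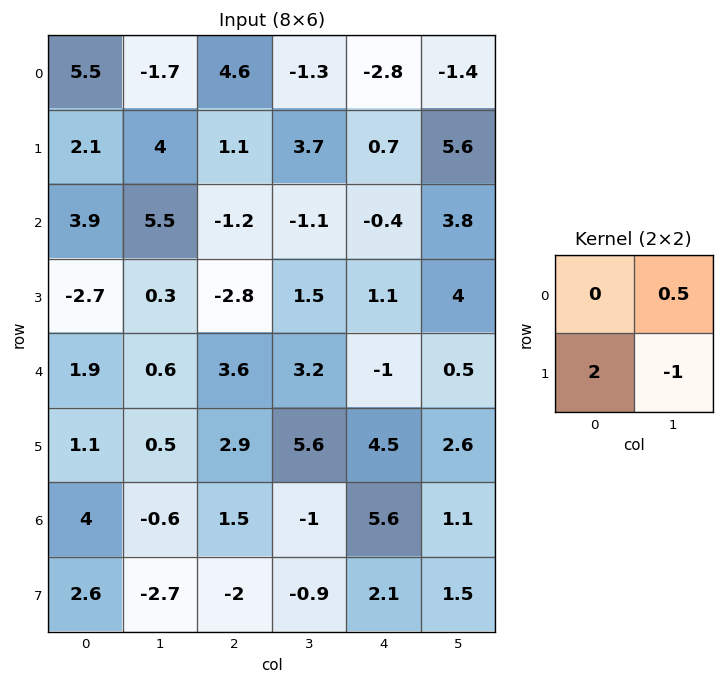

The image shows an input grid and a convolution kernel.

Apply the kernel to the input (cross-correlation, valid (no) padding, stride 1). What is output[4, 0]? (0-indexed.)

The receptive field on the input at this output position is [1.9 0.6 / 1.1 0.5]. Elementwise product with the kernel and sum: 0.6·0.5 + 1.1·2 + 0.5·-1.

2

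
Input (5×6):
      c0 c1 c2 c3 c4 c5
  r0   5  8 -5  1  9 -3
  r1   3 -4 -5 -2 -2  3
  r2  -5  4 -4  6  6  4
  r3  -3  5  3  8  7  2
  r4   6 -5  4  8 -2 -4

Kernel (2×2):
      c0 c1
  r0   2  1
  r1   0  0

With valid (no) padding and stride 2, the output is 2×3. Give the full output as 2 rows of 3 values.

Output[0,0]: The receptive field on the input at this output position is [5 8 / 3 -4]. Elementwise product with the kernel and sum: 5·2 + 8·1.

18 -9 15
-6 -2 16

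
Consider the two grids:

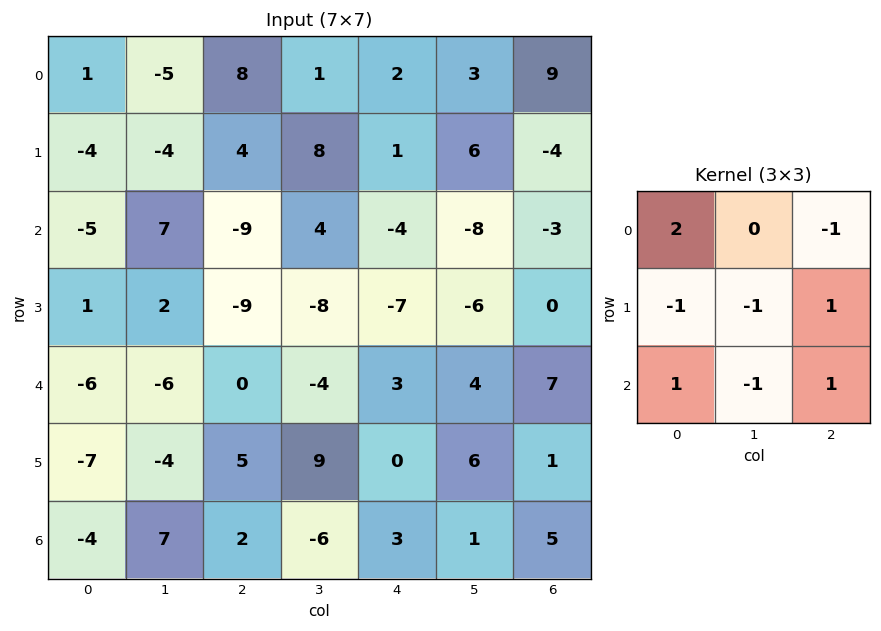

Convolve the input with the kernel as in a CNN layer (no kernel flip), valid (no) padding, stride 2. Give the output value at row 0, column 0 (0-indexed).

The receptive field on the input at this output position is [1 -5 8 / -4 -4 4 / -5 7 -9]. Elementwise product with the kernel and sum: 1·2 + 8·-1 + -4·-1 + -4·-1 + 4·1 + -5·1 + 7·-1 + -9·1.

-15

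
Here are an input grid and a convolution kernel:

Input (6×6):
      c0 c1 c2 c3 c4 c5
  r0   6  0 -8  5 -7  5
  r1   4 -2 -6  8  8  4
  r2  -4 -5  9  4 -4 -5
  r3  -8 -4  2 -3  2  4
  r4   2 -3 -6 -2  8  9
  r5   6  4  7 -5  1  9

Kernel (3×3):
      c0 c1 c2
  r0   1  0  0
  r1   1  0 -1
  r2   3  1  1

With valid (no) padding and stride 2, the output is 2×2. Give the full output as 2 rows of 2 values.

Output[0,0]: The receptive field on the input at this output position is [6 0 -8 / 4 -2 -6 / -4 -5 9]. Elementwise product with the kernel and sum: 6·1 + 4·1 + -6·-1 + -4·3 + -5·1 + 9·1.
Output[0,1]: The receptive field on the input at this output position is [-8 5 -7 / -6 8 8 / 9 4 -4]. Elementwise product with the kernel and sum: -8·1 + -6·1 + 8·-1 + 9·3 + 4·1 + -4·1.

8 5
-17 -3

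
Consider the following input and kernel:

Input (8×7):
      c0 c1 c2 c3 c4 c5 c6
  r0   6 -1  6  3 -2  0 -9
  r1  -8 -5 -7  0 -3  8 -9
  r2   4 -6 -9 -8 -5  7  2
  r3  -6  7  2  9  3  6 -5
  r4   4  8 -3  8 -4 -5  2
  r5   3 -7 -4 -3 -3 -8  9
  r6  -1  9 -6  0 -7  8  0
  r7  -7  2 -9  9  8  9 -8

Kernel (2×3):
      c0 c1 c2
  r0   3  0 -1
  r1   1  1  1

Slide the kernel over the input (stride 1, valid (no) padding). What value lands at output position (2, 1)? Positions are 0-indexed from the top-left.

8

The receptive field on the input at this output position is [-6 -9 -8 / 7 2 9]. Elementwise product with the kernel and sum: -6·3 + -8·-1 + 7·1 + 2·1 + 9·1.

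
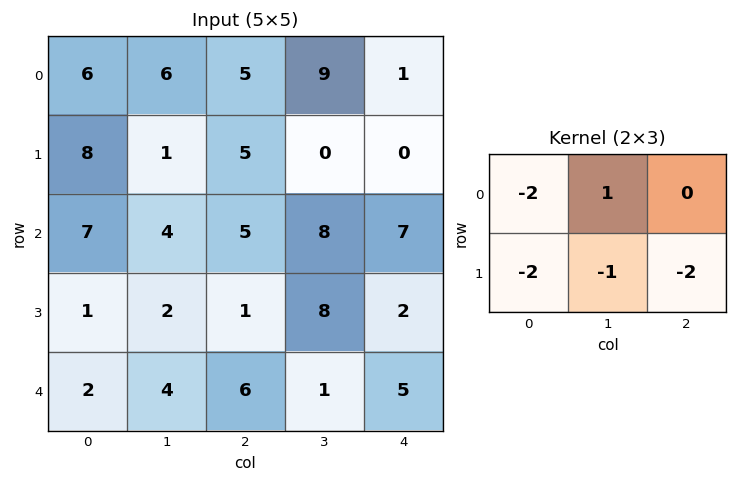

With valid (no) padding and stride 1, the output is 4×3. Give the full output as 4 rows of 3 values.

Output[0,0]: The receptive field on the input at this output position is [6 6 5 / 8 1 5]. Elementwise product with the kernel and sum: 6·-2 + 6·1 + 8·-2 + 1·-1 + 5·-2.

-33 -14 -11
-43 -26 -42
-16 -24 -16
-20 -19 -17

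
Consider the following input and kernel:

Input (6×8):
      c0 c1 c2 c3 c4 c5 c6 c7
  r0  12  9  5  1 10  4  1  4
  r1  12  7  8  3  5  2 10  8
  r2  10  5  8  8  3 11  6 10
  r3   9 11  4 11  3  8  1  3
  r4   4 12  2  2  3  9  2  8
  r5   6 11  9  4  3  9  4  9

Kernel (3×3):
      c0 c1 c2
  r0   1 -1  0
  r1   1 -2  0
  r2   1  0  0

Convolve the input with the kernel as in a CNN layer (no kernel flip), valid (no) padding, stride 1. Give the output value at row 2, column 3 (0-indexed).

The receptive field on the input at this output position is [8 3 11 / 11 3 8 / 2 3 9]. Elementwise product with the kernel and sum: 8·1 + 3·-1 + 11·1 + 3·-2 + 2·1.

12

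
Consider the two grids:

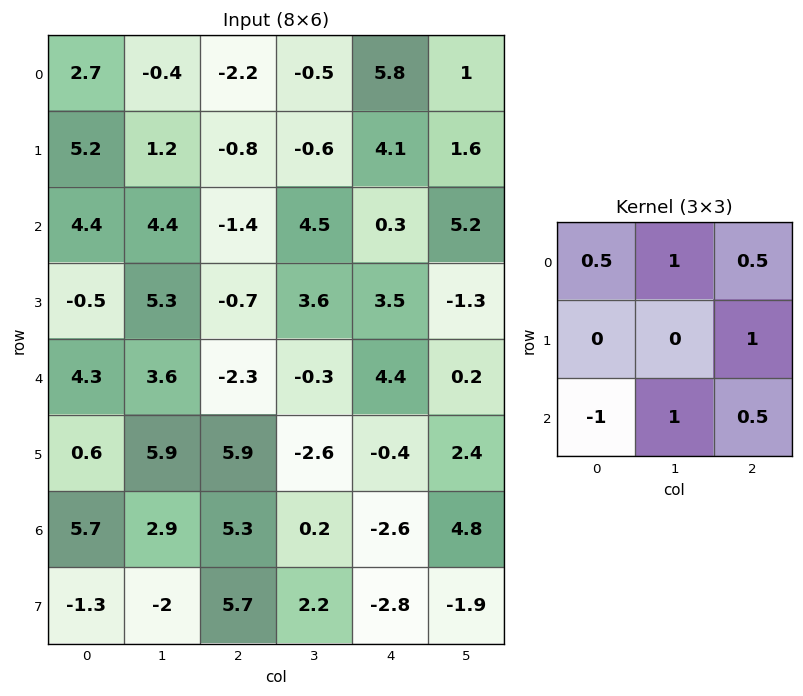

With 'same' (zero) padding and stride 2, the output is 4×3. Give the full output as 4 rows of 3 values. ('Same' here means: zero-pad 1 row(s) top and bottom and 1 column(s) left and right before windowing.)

5.4 -2.8 6.5
12.35 -0.2 9.05
9.3 2.15 8.25
4.15 16.55 -1.65

Output[0,0]: The receptive field on the zero-padded input at this output position is [0 0 0 / 0 2.7 -0.4 / 0 5.2 1.2]. Elementwise product with the kernel and sum: 0·0.5 + 0·1 + 0·0.5 + -0.4·1 + 0·-1 + 5.2·1 + 1.2·0.5.
Output[0,1]: The receptive field on the zero-padded input at this output position is [0 0 0 / -0.4 -2.2 -0.5 / 1.2 -0.8 -0.6]. Elementwise product with the kernel and sum: 0·0.5 + 0·1 + 0·0.5 + -0.5·1 + 1.2·-1 + -0.8·1 + -0.6·0.5.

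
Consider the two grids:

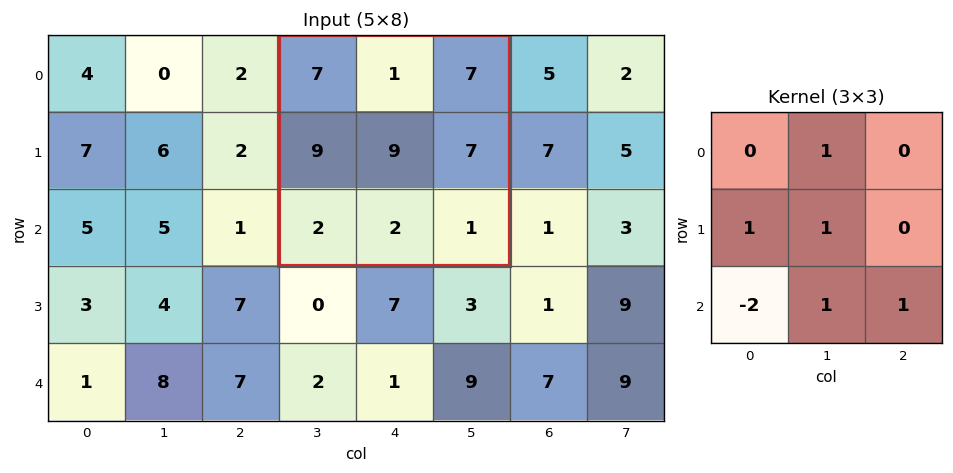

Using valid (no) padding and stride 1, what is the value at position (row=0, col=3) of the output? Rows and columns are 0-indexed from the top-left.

18

The receptive field on the input at this output position is [7 1 7 / 9 9 7 / 2 2 1]. Elementwise product with the kernel and sum: 1·1 + 9·1 + 9·1 + 2·-2 + 2·1 + 1·1.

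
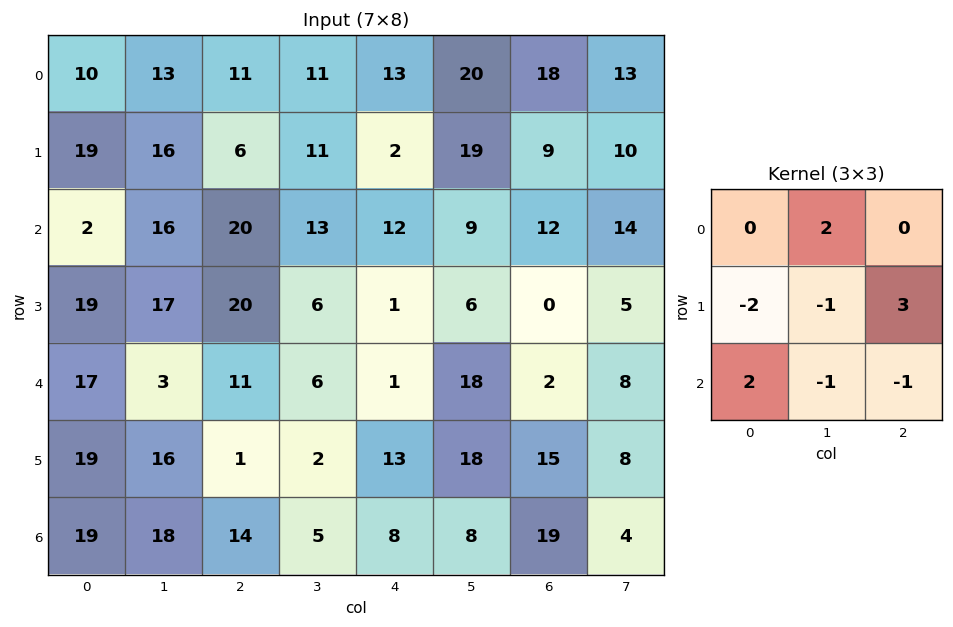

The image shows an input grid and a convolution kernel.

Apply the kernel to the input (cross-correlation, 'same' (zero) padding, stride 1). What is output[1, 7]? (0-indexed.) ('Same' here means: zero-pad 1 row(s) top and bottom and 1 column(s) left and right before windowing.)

8

The receptive field on the zero-padded input at this output position is [18 13 0 / 9 10 0 / 12 14 0]. Elementwise product with the kernel and sum: 13·2 + 9·-2 + 10·-1 + 0·3 + 12·2 + 14·-1 + 0·-1.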